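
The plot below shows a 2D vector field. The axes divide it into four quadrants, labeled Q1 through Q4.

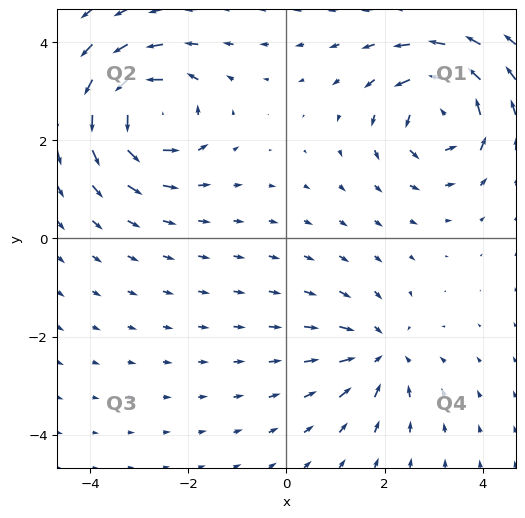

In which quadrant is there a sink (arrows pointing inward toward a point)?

Q4

The sink sits at approximately (1.9, -2.3), which lies in quadrant Q4. The divergence there is about -4, negative as expected for a sink.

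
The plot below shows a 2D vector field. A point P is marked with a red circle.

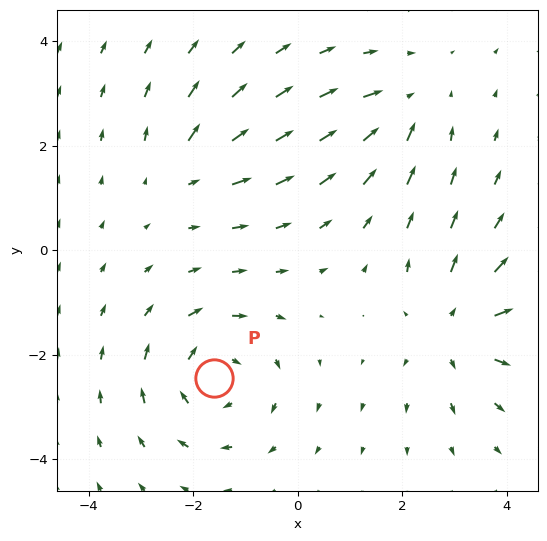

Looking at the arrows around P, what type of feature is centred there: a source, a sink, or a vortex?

vortex

At P (-1.6, -2.4) the arrows circulate clockwise. Divergence ≈0, curl about -4 — near-zero divergence with nonzero curl is a vortex.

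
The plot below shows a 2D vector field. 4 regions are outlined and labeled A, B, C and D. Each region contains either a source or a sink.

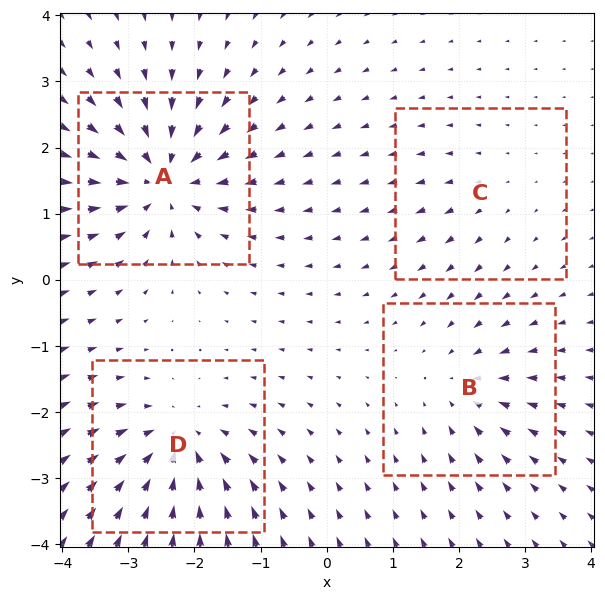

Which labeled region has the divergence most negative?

A

Divergence at each region's feature centre — A: about -8, B: about -4, C: about +2, D: about -6. Region A is most negative.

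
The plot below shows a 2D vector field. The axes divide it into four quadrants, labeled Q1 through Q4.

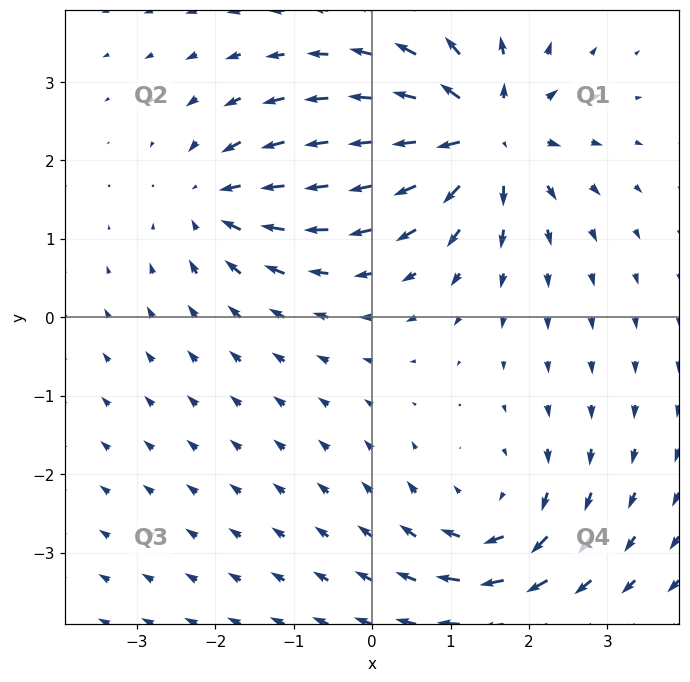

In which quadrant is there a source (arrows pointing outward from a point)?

Q1

The source sits at approximately (1.4, 2.3), which lies in quadrant Q1. The divergence there is about +6, positive as expected for a source.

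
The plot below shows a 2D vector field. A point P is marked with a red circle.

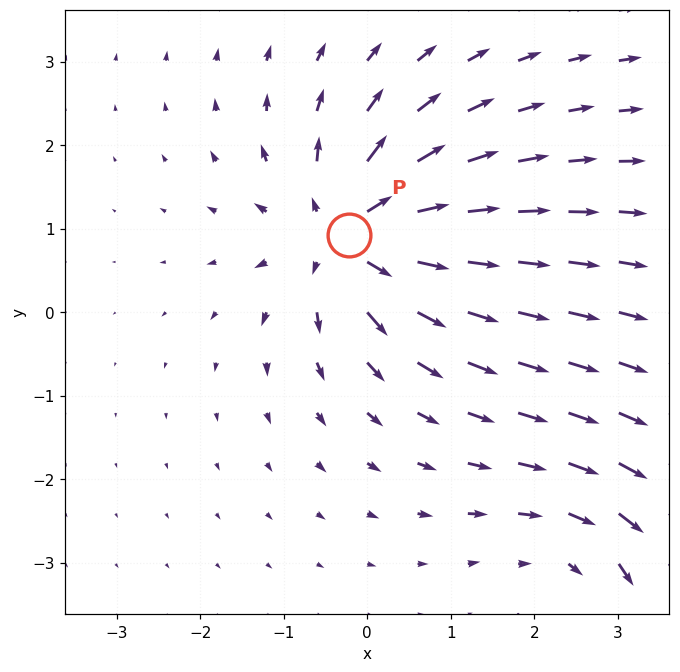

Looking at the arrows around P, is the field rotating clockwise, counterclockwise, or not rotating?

Near P at (-0.2, 0.9) the arrows show no circulation. The curl there is ≈0.

not rotating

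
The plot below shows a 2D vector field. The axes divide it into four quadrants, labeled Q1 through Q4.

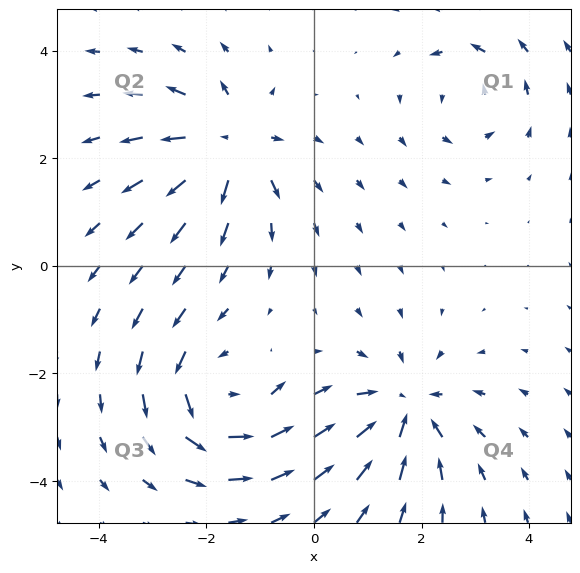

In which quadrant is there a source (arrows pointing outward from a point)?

The source sits at approximately (-1.6, 2.2), which lies in quadrant Q2. The divergence there is about +6, positive as expected for a source.

Q2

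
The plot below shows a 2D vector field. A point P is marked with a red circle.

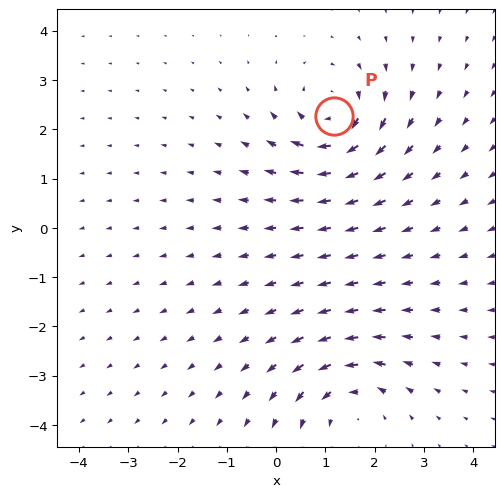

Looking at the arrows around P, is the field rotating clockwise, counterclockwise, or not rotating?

clockwise

Near P at (1.2, 2.3) the arrows circulate clockwise. The curl (z-component) there is about -5; negative curl means clockwise rotation.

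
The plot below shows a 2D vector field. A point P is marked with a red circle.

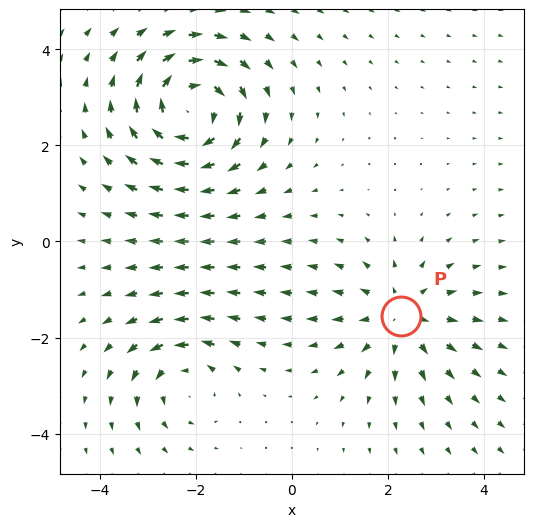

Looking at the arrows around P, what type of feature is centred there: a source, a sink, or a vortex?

source

At P (2.3, -1.6) the arrows spread outward. Divergence about +3, curl ≈0 — positive divergence with near-zero curl is a source.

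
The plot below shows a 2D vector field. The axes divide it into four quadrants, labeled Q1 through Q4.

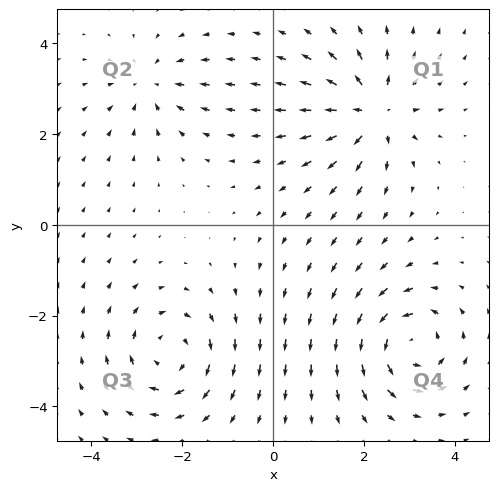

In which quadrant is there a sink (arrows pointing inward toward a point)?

Q2

The sink sits at approximately (-2.7, 3.1), which lies in quadrant Q2. The divergence there is about -3, negative as expected for a sink.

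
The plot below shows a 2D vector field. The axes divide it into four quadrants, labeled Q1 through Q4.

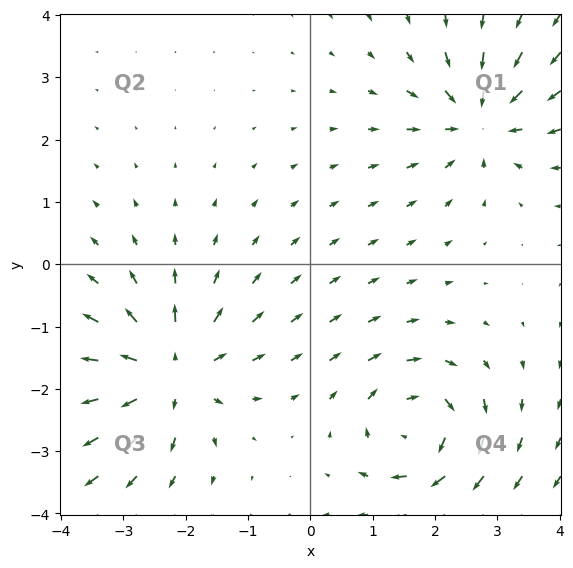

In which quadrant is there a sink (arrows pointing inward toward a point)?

The sink sits at approximately (2.7, 2.3), which lies in quadrant Q1. The divergence there is about -4, negative as expected for a sink.

Q1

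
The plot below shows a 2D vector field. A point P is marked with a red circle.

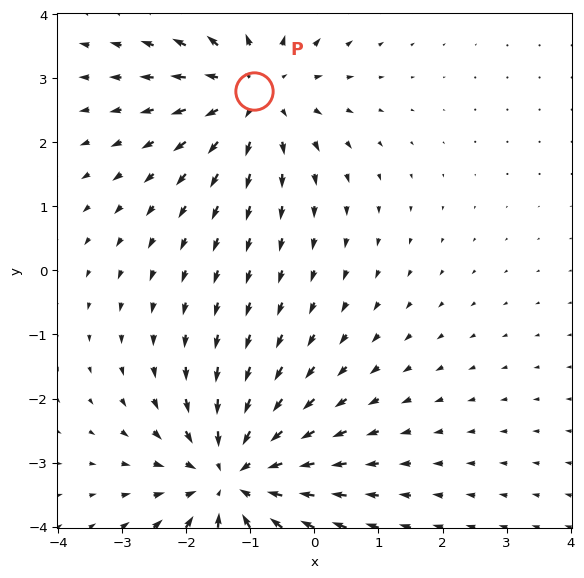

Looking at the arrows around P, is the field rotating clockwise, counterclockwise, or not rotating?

Near P at (-0.9, 2.8) the arrows show no circulation. The curl there is ≈0.

not rotating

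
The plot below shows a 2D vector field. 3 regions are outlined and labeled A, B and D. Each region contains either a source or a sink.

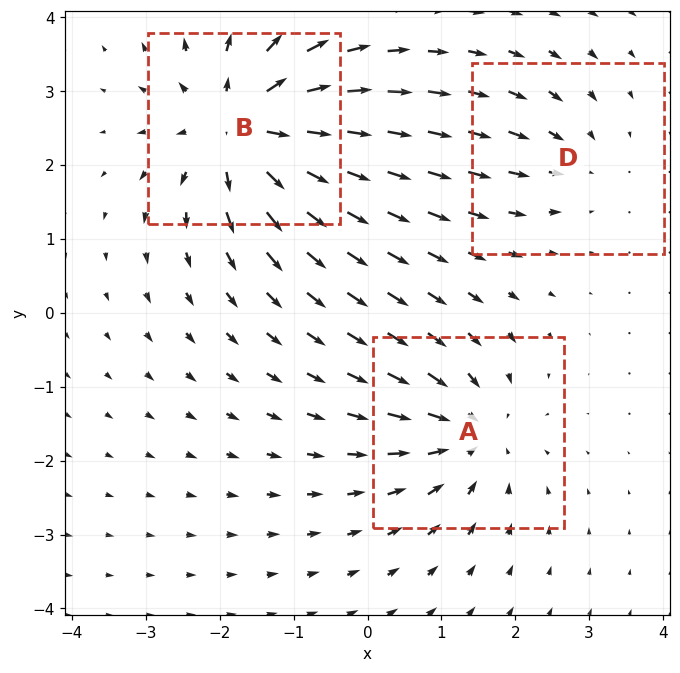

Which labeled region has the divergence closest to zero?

Divergence at each region's feature centre — A: about -4, B: about +6, D: about -2. Region D is closest to zero.

D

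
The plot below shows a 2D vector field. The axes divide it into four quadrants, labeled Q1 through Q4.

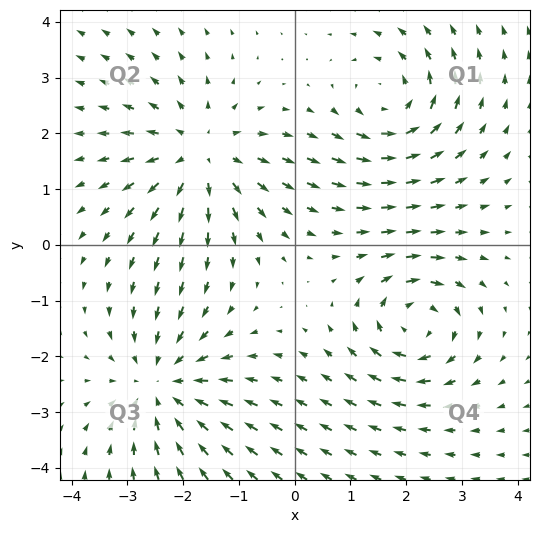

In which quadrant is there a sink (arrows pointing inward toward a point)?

The sink sits at approximately (-2.4, -2.5), which lies in quadrant Q3. The divergence there is about -4, negative as expected for a sink.

Q3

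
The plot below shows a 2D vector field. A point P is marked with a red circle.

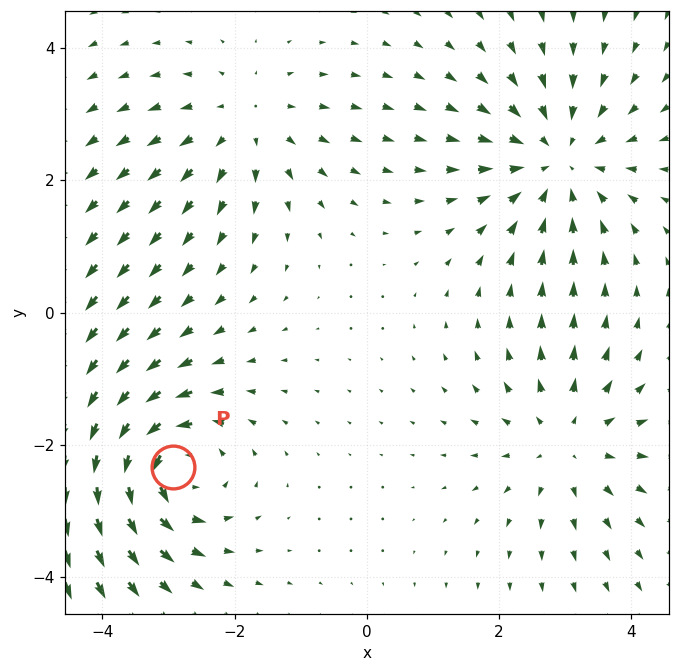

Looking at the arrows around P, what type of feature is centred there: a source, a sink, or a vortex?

vortex

At P (-2.9, -2.3) the arrows circulate counterclockwise. Divergence ≈0, curl about +6 — near-zero divergence with nonzero curl is a vortex.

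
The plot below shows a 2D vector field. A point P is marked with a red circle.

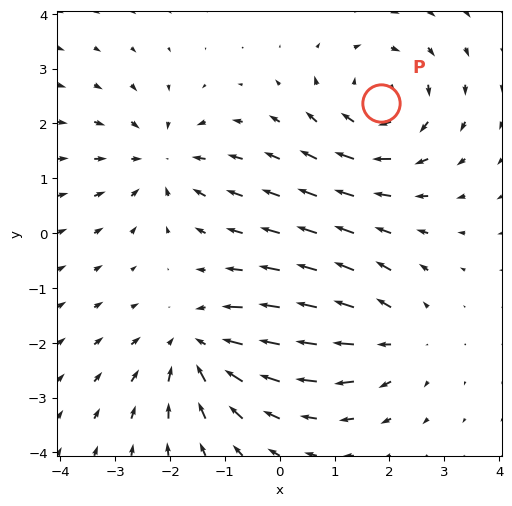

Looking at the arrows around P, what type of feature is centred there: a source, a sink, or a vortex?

vortex

At P (1.8, 2.4) the arrows circulate clockwise. Divergence ≈0, curl about -4 — near-zero divergence with nonzero curl is a vortex.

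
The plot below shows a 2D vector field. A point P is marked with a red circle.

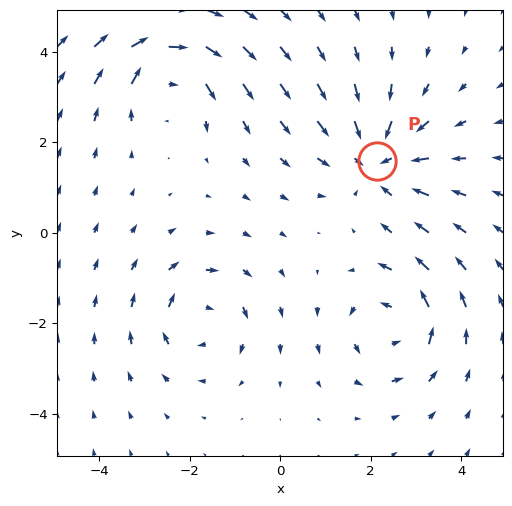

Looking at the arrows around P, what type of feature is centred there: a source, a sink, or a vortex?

sink

At P (2.1, 1.6) the arrows converge inward. Divergence about -4, curl ≈0 — negative divergence with near-zero curl is a sink.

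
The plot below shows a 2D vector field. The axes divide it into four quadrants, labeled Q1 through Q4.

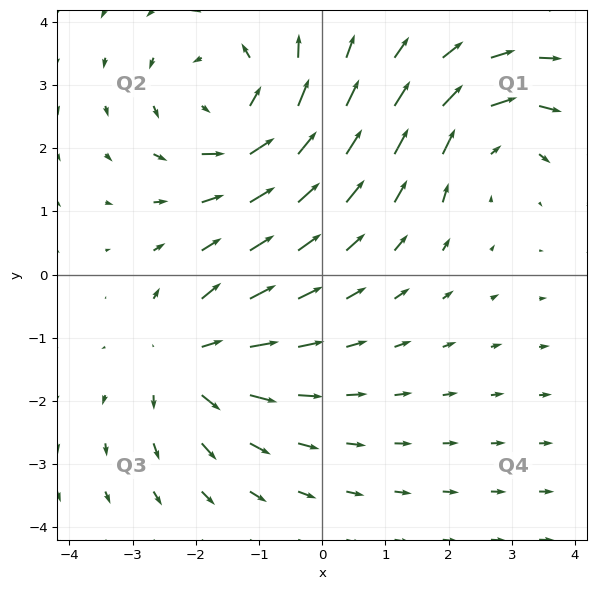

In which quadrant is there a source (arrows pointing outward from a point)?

Q3

The source sits at approximately (-2.1, -1.4), which lies in quadrant Q3. The divergence there is about +4, positive as expected for a source.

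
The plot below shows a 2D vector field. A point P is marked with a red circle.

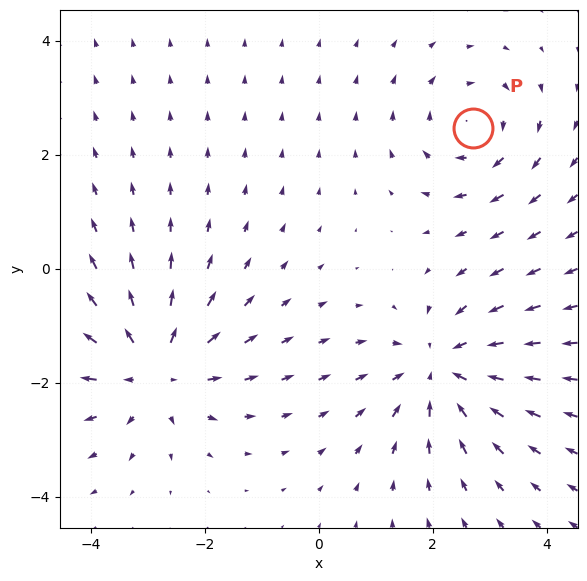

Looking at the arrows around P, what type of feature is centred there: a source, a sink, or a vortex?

At P (2.7, 2.5) the arrows circulate clockwise. Divergence ≈0, curl about -3 — near-zero divergence with nonzero curl is a vortex.

vortex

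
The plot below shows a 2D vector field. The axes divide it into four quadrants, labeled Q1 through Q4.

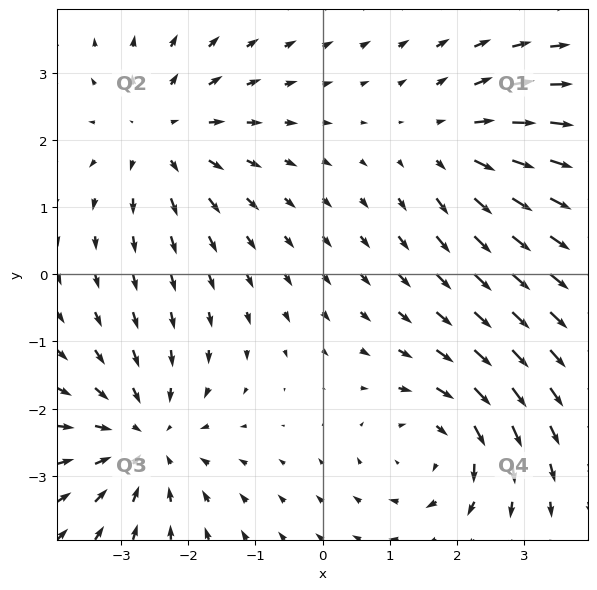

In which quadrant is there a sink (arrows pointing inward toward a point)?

Q3

The sink sits at approximately (-2.6, -2.5), which lies in quadrant Q3. The divergence there is about -4, negative as expected for a sink.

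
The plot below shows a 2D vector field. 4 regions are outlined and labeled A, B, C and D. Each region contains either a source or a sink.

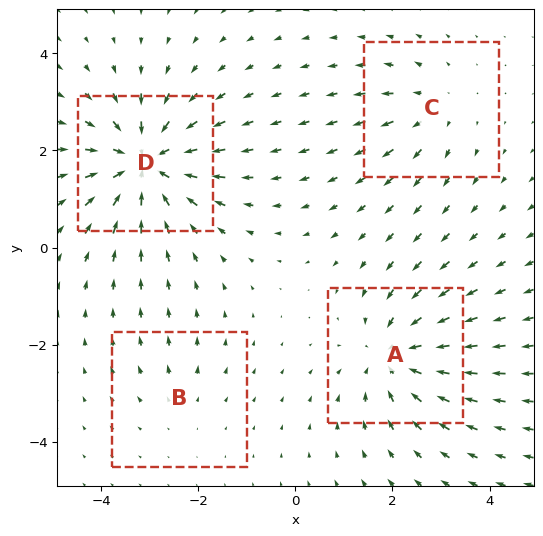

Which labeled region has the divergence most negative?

D

Divergence at each region's feature centre — A: about -5, B: about +2, C: about +3, D: about -7. Region D is most negative.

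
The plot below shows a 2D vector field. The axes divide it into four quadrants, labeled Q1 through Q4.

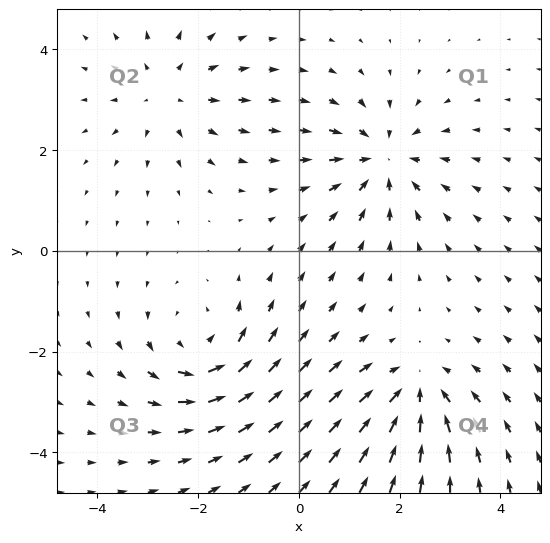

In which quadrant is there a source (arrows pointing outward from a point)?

The source sits at approximately (-2.6, 3.1), which lies in quadrant Q2. The divergence there is about +4, positive as expected for a source.

Q2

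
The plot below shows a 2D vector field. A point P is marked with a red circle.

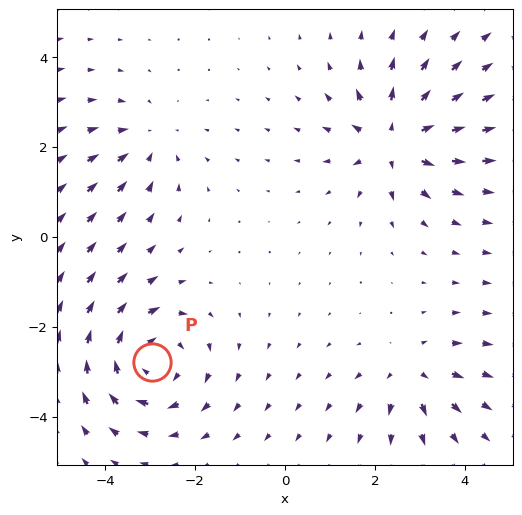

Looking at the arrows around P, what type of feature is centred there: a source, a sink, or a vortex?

At P (-3.0, -2.8) the arrows circulate clockwise. Divergence ≈0, curl about -4 — near-zero divergence with nonzero curl is a vortex.

vortex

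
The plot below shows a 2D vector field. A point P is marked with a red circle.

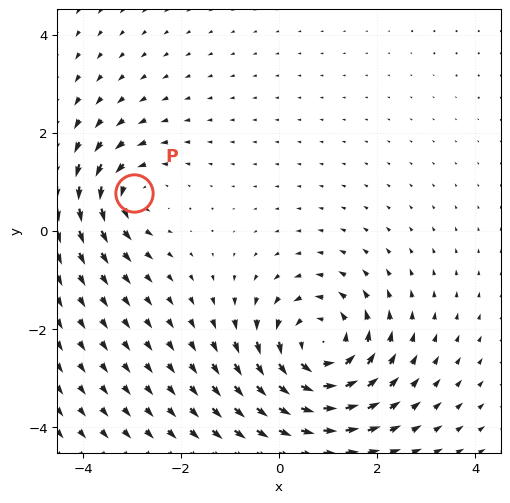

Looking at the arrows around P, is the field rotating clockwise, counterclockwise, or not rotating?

counterclockwise

Near P at (-3.0, 0.8) the arrows circulate counterclockwise. The curl (z-component) there is about +4; positive curl means counterclockwise rotation.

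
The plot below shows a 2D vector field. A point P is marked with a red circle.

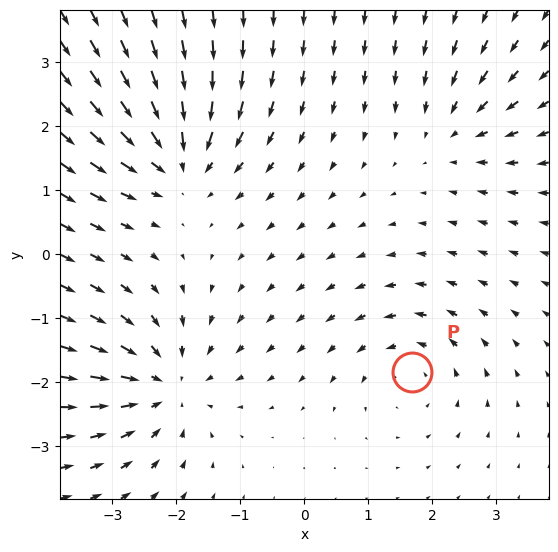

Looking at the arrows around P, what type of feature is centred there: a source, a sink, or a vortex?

At P (1.7, -1.8) the arrows circulate counterclockwise. Divergence ≈0, curl about +3 — near-zero divergence with nonzero curl is a vortex.

vortex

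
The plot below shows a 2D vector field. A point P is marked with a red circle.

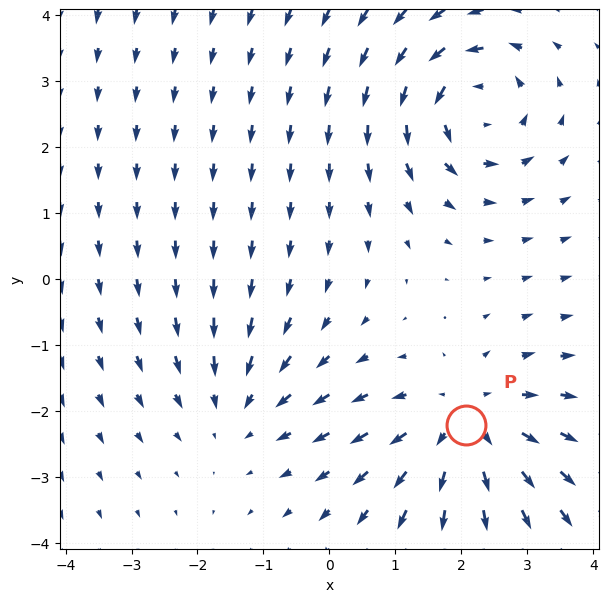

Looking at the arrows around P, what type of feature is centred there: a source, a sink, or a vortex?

source

At P (2.1, -2.2) the arrows spread outward. Divergence about +3, curl ≈0 — positive divergence with near-zero curl is a source.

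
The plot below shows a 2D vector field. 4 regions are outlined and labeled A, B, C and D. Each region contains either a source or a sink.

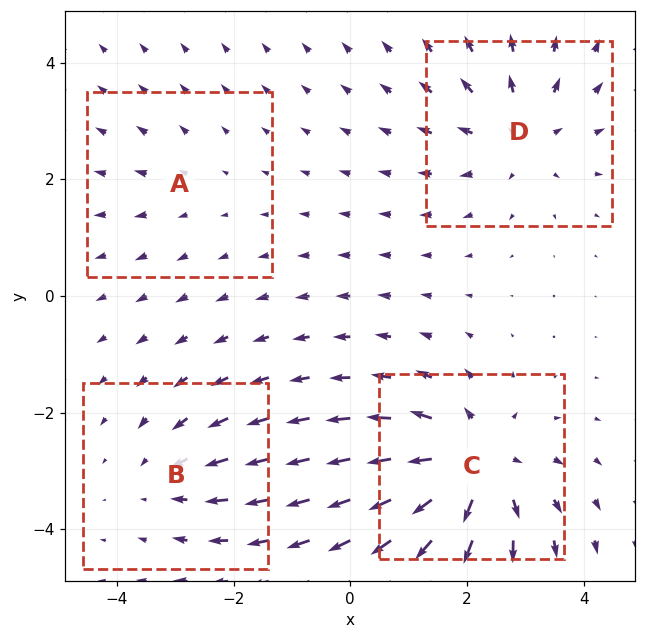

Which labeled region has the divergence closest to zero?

Divergence at each region's feature centre — A: about +2, B: about -3, C: about +7, D: about +4. Region A is closest to zero.

A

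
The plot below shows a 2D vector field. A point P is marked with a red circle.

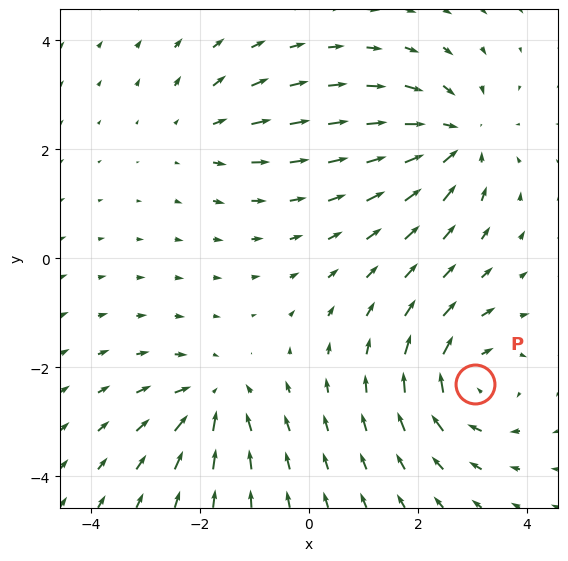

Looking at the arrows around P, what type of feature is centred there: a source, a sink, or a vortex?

vortex

At P (3.0, -2.3) the arrows circulate clockwise. Divergence ≈0, curl about -5 — near-zero divergence with nonzero curl is a vortex.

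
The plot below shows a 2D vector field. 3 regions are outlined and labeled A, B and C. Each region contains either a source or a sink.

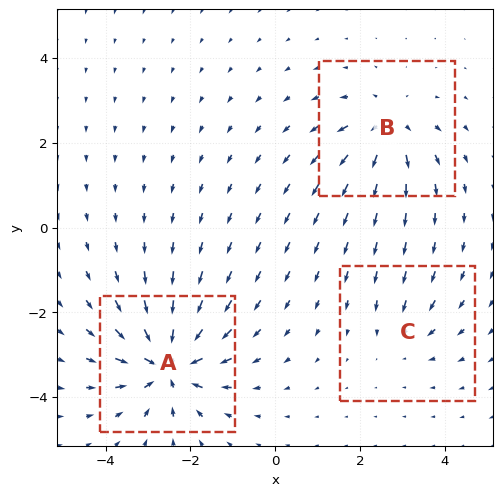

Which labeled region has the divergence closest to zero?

Divergence at each region's feature centre — A: about -6, B: about +4, C: about -2. Region C is closest to zero.

C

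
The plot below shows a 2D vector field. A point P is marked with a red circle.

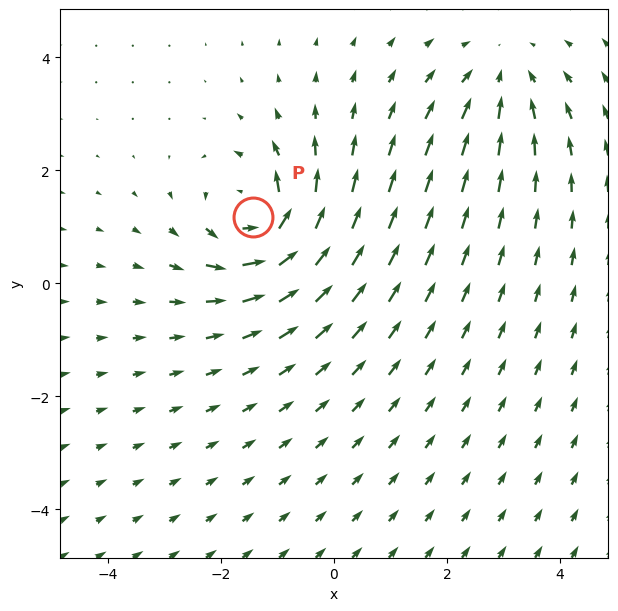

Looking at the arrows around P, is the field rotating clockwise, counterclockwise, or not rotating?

Near P at (-1.4, 1.2) the arrows circulate counterclockwise. The curl (z-component) there is about +6; positive curl means counterclockwise rotation.

counterclockwise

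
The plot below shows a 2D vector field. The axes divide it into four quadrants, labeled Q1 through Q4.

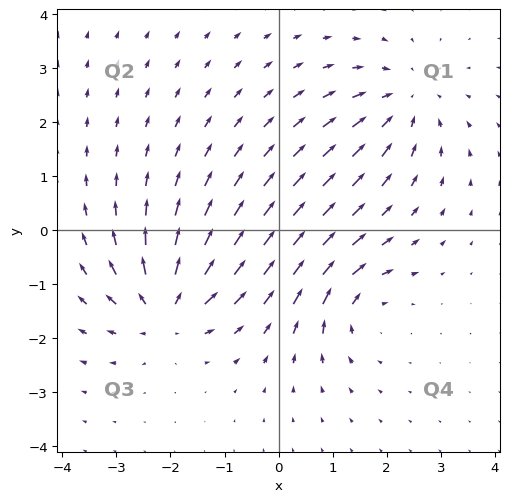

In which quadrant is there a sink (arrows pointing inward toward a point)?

The sink sits at approximately (2.3, 2.4), which lies in quadrant Q1. The divergence there is about -3, negative as expected for a sink.

Q1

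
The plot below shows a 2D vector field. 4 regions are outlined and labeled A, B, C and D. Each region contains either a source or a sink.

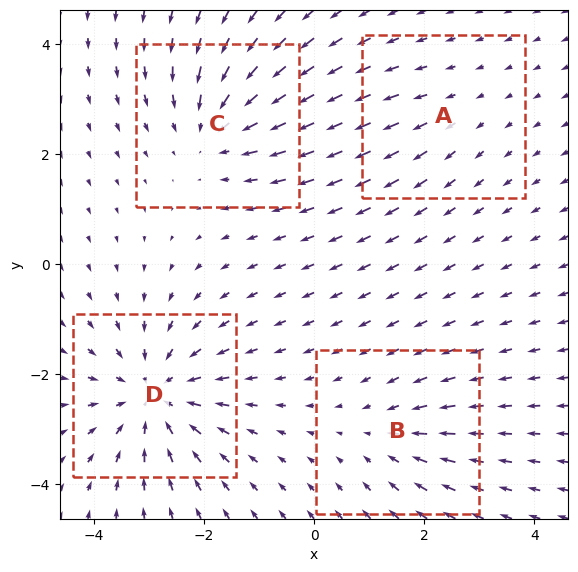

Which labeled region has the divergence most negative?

D

Divergence at each region's feature centre — A: about +2, B: about -3, C: about -4, D: about -6. Region D is most negative.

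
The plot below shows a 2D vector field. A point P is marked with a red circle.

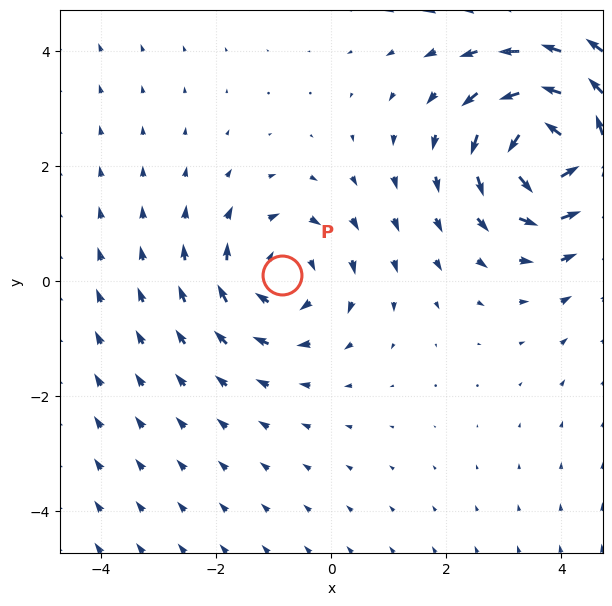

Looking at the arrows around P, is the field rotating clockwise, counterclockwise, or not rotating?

Near P at (-0.8, 0.1) the arrows circulate clockwise. The curl (z-component) there is about -3; negative curl means clockwise rotation.

clockwise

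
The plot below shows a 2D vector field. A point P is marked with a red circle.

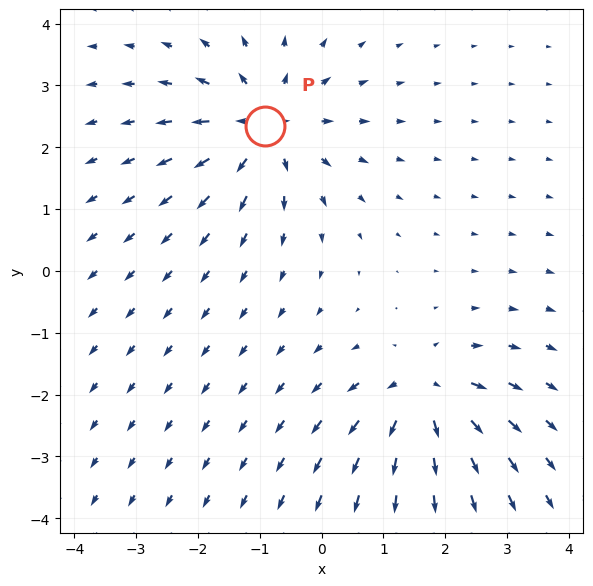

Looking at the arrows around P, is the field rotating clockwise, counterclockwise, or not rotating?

not rotating

Near P at (-0.9, 2.3) the arrows show no circulation. The curl there is ≈0.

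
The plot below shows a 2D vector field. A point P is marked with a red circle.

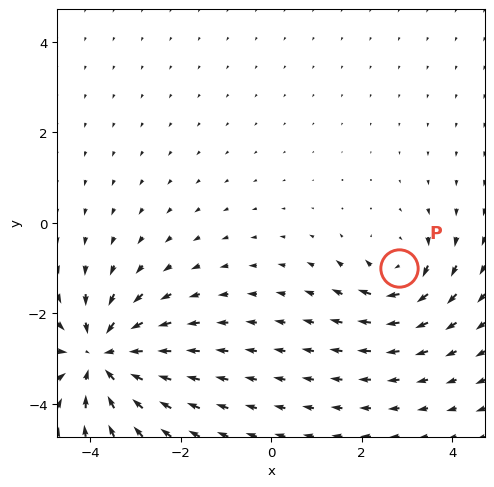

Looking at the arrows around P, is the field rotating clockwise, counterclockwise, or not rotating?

clockwise

Near P at (2.8, -1.0) the arrows circulate clockwise. The curl (z-component) there is about -4; negative curl means clockwise rotation.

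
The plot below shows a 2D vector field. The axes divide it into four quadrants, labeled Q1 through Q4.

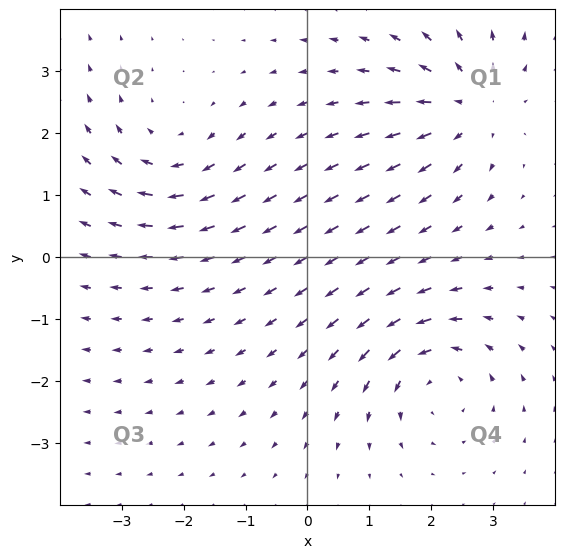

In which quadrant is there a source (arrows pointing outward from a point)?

Q1

The source sits at approximately (2.6, 2.5), which lies in quadrant Q1. The divergence there is about +5, positive as expected for a source.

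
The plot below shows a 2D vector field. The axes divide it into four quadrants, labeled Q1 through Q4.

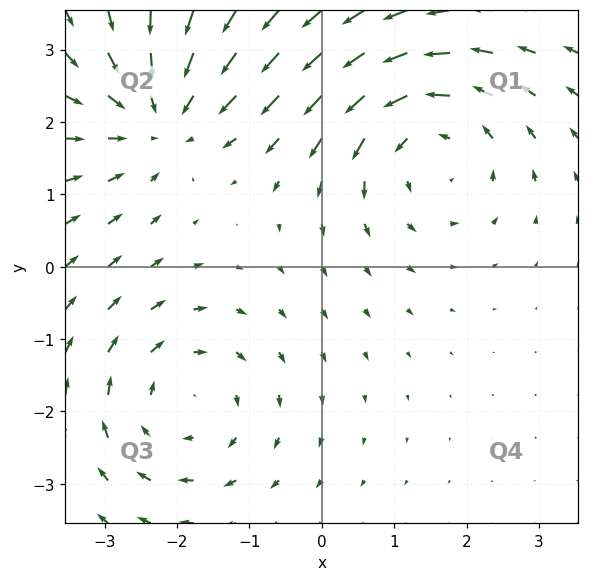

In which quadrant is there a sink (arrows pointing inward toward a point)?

The sink sits at approximately (-2.2, 2.1), which lies in quadrant Q2. The divergence there is about -4, negative as expected for a sink.

Q2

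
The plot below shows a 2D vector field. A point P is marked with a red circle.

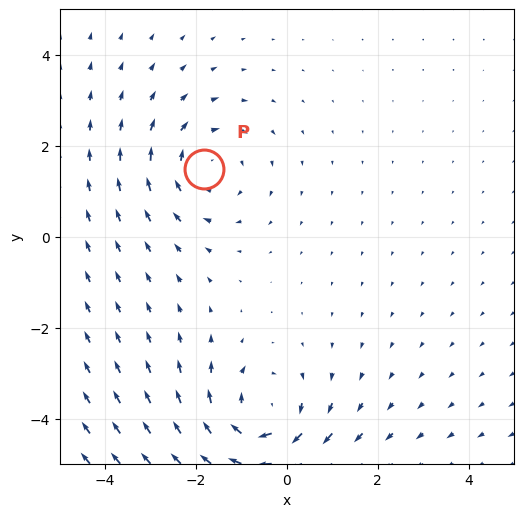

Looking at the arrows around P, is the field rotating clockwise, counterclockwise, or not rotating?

Near P at (-1.8, 1.5) the arrows circulate clockwise. The curl (z-component) there is about -3; negative curl means clockwise rotation.

clockwise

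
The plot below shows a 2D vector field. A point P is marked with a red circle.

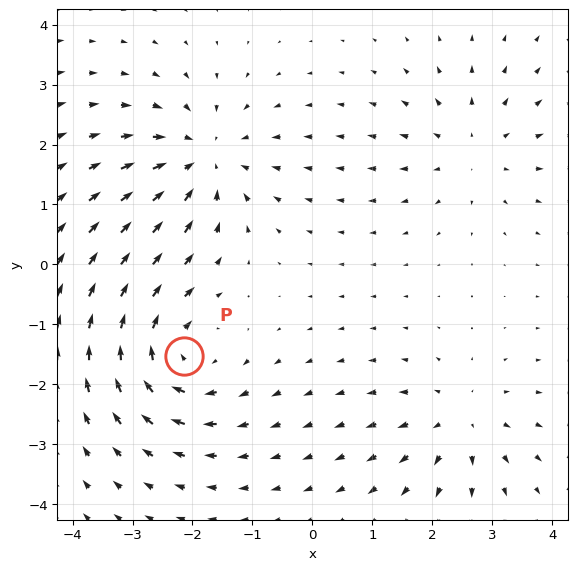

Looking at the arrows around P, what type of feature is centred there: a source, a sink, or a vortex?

At P (-2.1, -1.5) the arrows circulate clockwise. Divergence ≈0, curl about -5 — near-zero divergence with nonzero curl is a vortex.

vortex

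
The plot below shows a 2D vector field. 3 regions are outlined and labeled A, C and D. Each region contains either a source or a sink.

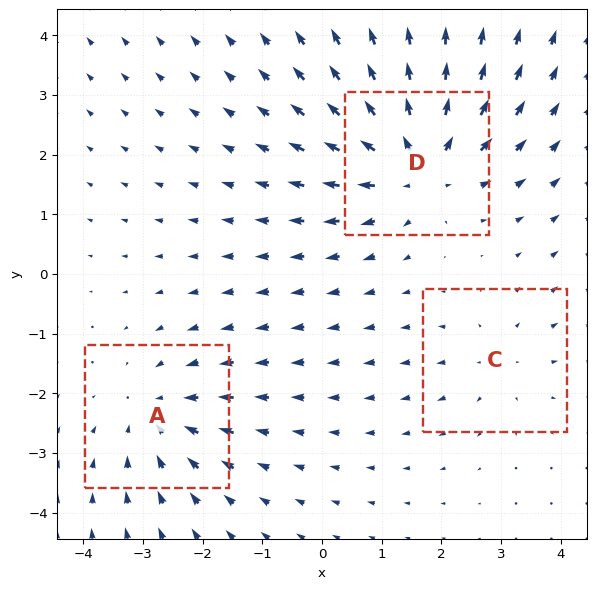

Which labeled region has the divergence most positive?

Divergence at each region's feature centre — A: about -3, C: about +2, D: about +5. Region D is most positive.

D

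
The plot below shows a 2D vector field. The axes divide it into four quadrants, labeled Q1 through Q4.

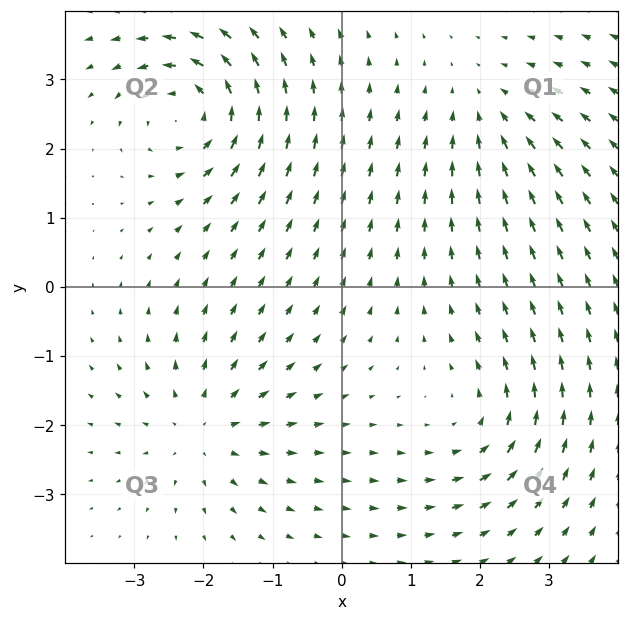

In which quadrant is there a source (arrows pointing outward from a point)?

Q3

The source sits at approximately (-2.0, -2.0), which lies in quadrant Q3. The divergence there is about +4, positive as expected for a source.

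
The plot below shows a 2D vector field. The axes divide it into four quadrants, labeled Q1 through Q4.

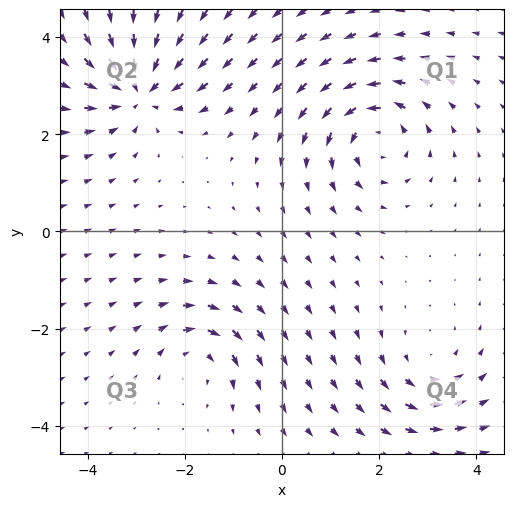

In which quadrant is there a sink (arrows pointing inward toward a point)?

The sink sits at approximately (-2.9, 2.9), which lies in quadrant Q2. The divergence there is about -7, negative as expected for a sink.

Q2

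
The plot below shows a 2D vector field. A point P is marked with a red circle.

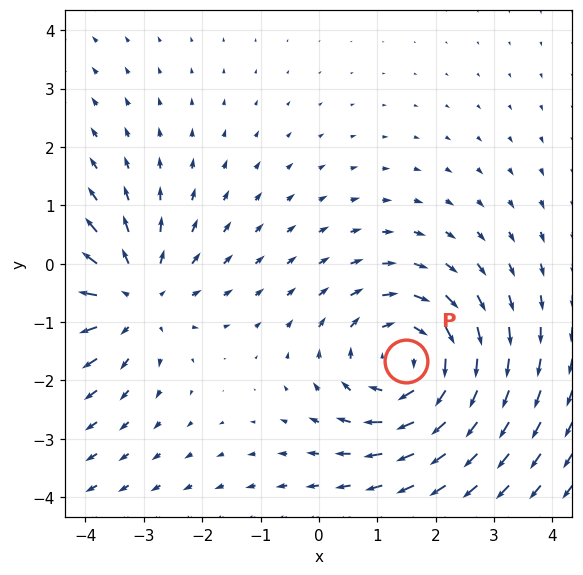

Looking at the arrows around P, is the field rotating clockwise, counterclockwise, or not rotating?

Near P at (1.5, -1.7) the arrows circulate clockwise. The curl (z-component) there is about -4; negative curl means clockwise rotation.

clockwise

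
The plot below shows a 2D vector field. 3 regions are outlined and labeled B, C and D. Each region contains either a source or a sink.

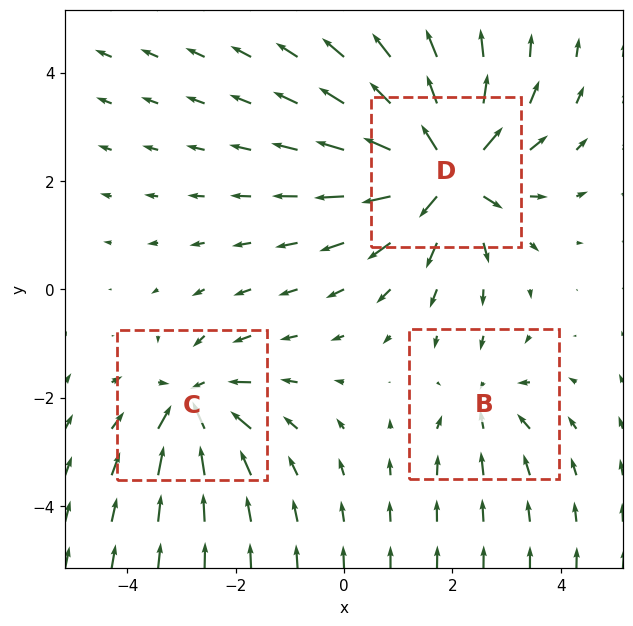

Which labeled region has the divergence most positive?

D

Divergence at each region's feature centre — B: about -2, C: about -4, D: about +6. Region D is most positive.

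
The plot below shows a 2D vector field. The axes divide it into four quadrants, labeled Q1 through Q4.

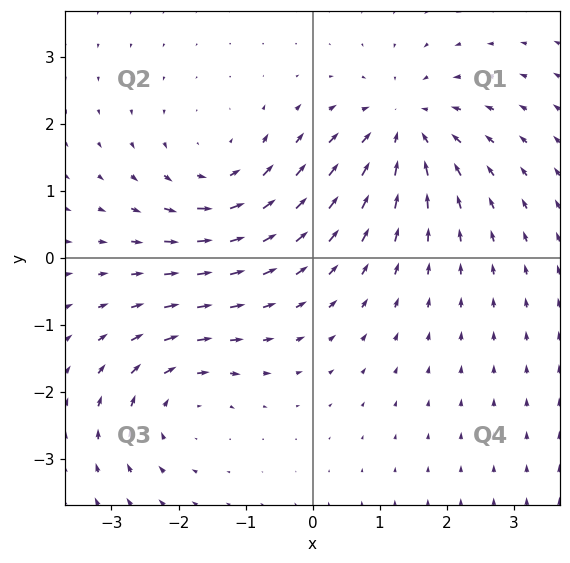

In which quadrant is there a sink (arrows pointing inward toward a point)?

Q1

The sink sits at approximately (1.4, 1.9), which lies in quadrant Q1. The divergence there is about -4, negative as expected for a sink.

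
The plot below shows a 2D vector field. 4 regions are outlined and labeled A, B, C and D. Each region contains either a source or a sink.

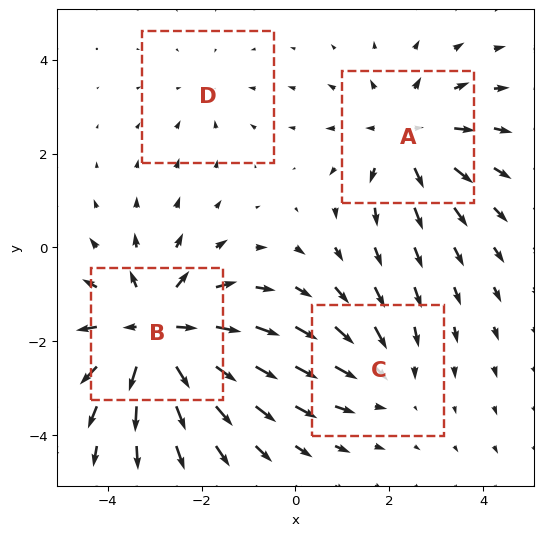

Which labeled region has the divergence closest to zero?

D

Divergence at each region's feature centre — A: about +4, B: about +6, C: about -3, D: about -2. Region D is closest to zero.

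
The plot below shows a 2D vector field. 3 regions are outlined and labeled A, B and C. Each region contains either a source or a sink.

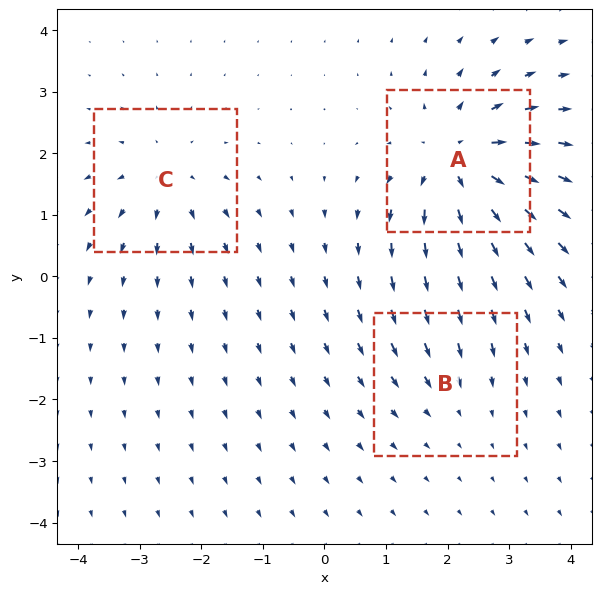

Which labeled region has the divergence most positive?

A

Divergence at each region's feature centre — A: about +5, B: about -2, C: about +3. Region A is most positive.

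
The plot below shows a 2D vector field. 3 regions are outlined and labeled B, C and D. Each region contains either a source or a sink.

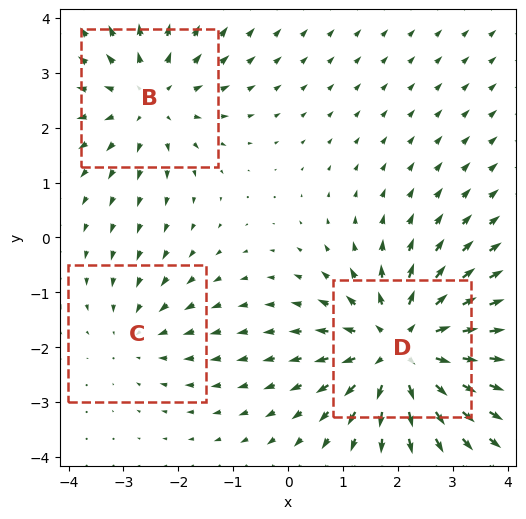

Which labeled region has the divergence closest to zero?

C

Divergence at each region's feature centre — B: about +3, C: about -2, D: about +4. Region C is closest to zero.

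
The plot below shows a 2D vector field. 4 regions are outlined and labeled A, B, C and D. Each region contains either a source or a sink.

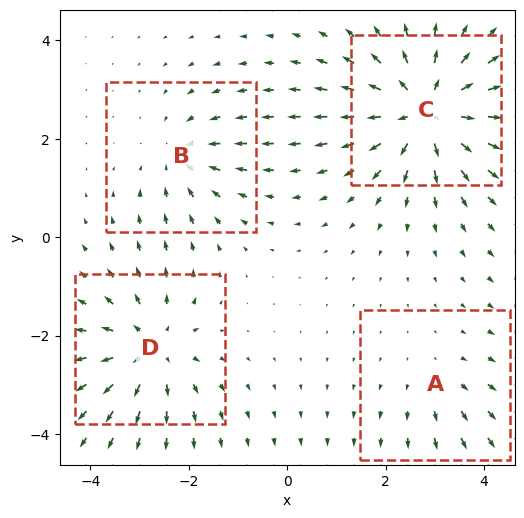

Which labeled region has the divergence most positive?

Divergence at each region's feature centre — A: about +2, B: about -3, C: about +6, D: about +4. Region C is most positive.

C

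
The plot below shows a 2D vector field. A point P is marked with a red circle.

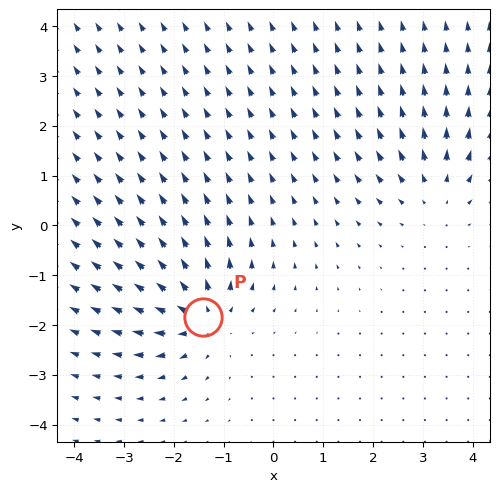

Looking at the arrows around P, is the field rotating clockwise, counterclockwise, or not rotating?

Near P at (-1.4, -1.8) the arrows show no circulation. The curl there is ≈0.

not rotating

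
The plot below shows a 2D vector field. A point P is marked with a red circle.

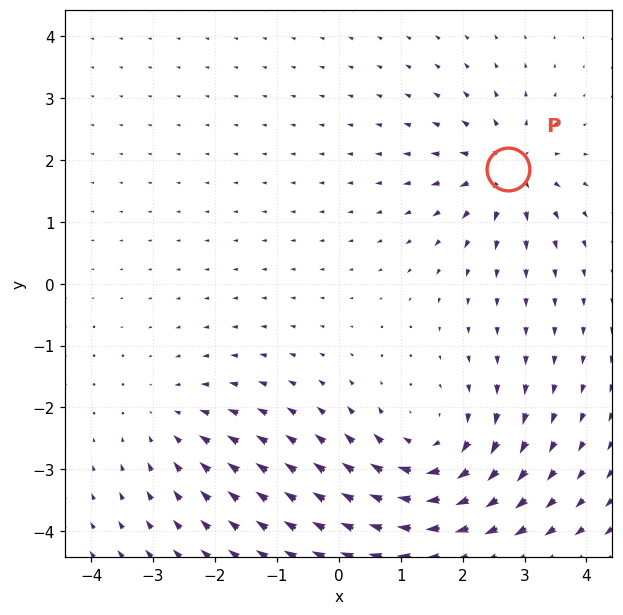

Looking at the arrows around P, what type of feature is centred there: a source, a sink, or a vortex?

source

At P (2.7, 1.8) the arrows spread outward. Divergence about +4, curl ≈0 — positive divergence with near-zero curl is a source.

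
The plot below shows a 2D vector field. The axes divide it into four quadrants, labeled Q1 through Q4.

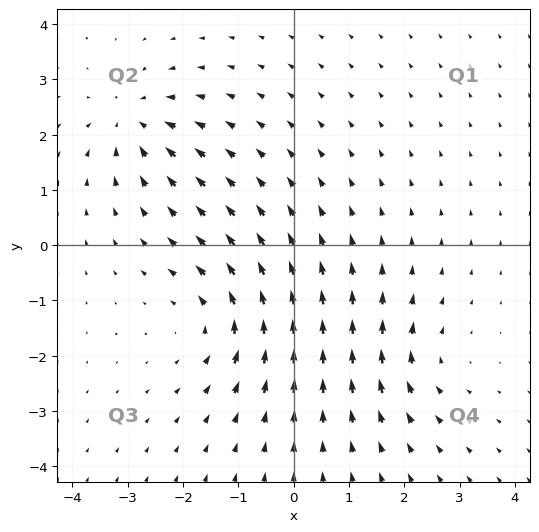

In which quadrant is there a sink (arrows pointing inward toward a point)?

The sink sits at approximately (-2.9, 2.2), which lies in quadrant Q2. The divergence there is about -5, negative as expected for a sink.

Q2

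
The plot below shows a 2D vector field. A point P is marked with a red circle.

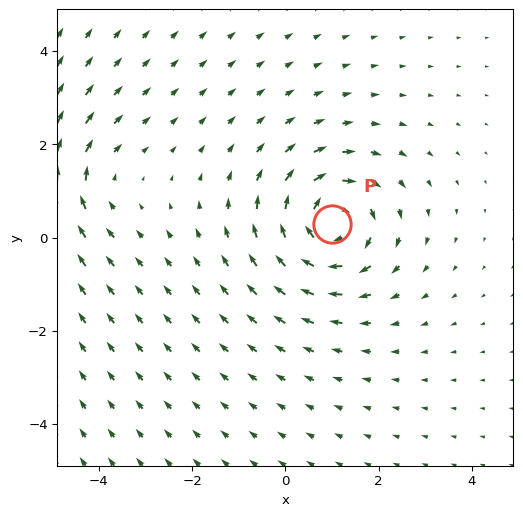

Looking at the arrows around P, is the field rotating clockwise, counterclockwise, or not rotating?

clockwise

Near P at (1.0, 0.3) the arrows circulate clockwise. The curl (z-component) there is about -5; negative curl means clockwise rotation.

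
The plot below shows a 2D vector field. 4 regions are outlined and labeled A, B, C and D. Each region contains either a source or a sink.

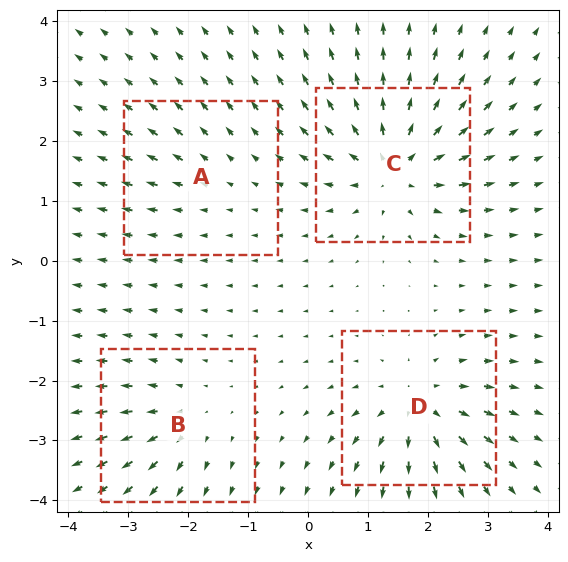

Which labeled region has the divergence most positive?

Divergence at each region's feature centre — A: about +2, B: about +4, C: about +8, D: about +6. Region C is most positive.

C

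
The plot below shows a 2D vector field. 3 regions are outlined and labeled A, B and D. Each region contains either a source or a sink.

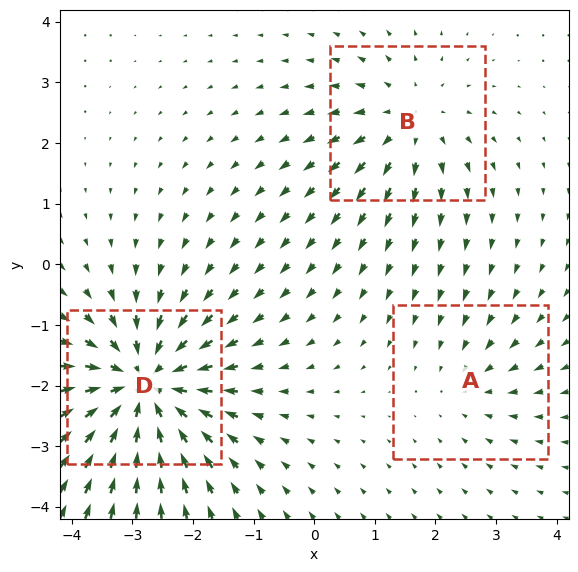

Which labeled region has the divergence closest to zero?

A

Divergence at each region's feature centre — A: about -2, B: about +3, D: about -5. Region A is closest to zero.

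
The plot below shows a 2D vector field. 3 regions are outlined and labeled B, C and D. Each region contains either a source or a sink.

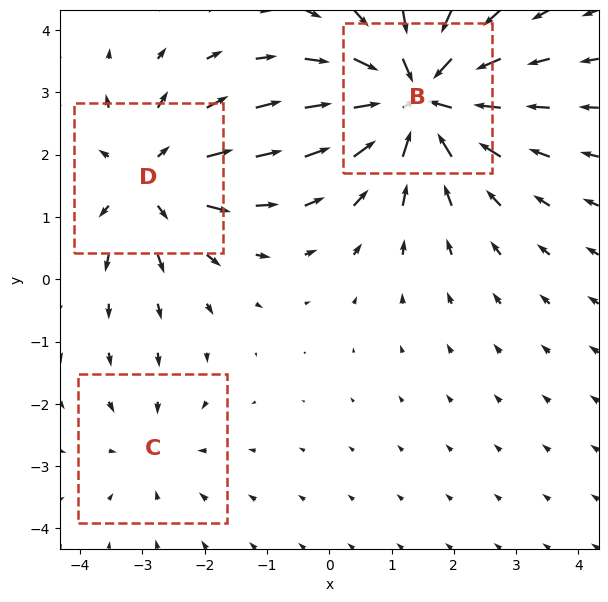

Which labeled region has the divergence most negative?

Divergence at each region's feature centre — B: about -5, C: about -2, D: about +3. Region B is most negative.

B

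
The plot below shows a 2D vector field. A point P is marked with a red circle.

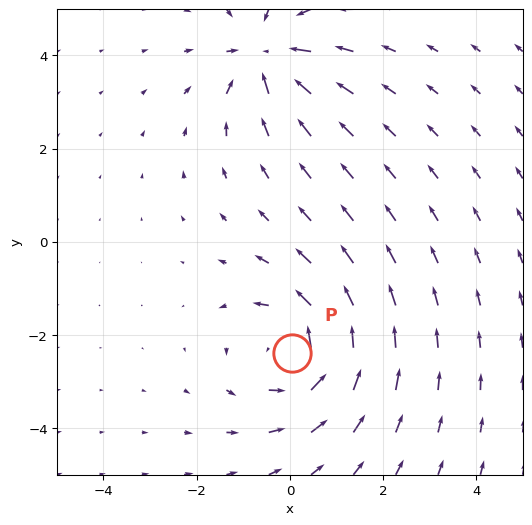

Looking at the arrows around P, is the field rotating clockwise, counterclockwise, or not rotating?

counterclockwise

Near P at (0.0, -2.4) the arrows circulate counterclockwise. The curl (z-component) there is about +4; positive curl means counterclockwise rotation.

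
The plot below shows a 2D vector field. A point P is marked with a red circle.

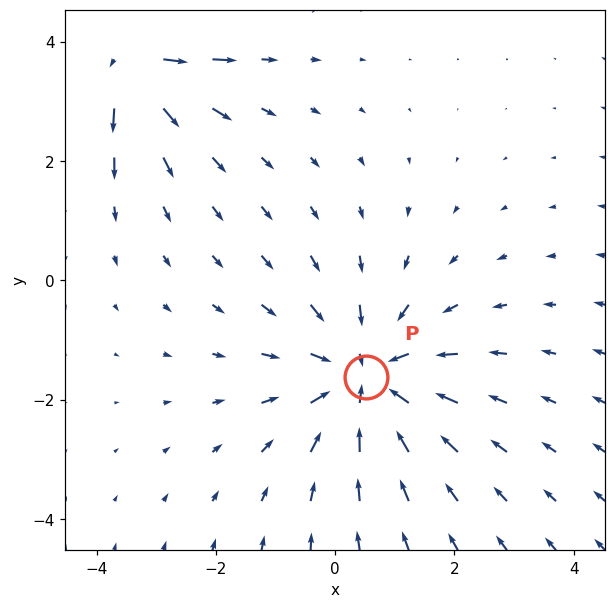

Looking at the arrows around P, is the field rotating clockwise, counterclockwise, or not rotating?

not rotating

Near P at (0.5, -1.6) the arrows show no circulation. The curl there is ≈0.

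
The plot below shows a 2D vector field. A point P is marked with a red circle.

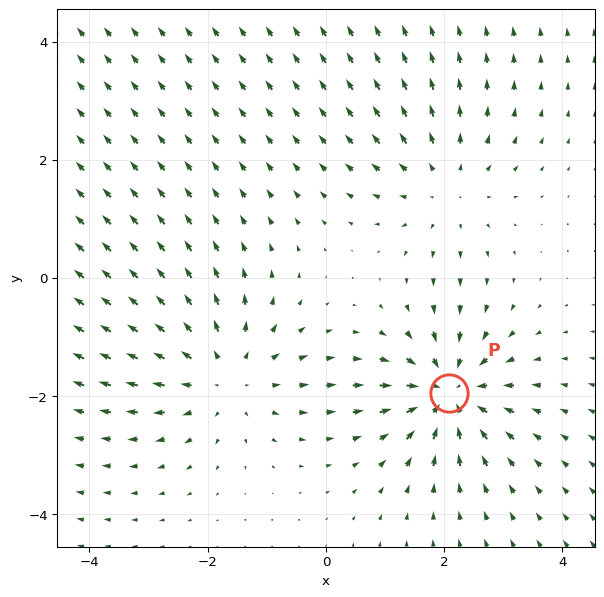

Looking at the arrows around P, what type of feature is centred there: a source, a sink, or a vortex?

sink

At P (2.1, -1.9) the arrows converge inward. Divergence about -5, curl ≈0 — negative divergence with near-zero curl is a sink.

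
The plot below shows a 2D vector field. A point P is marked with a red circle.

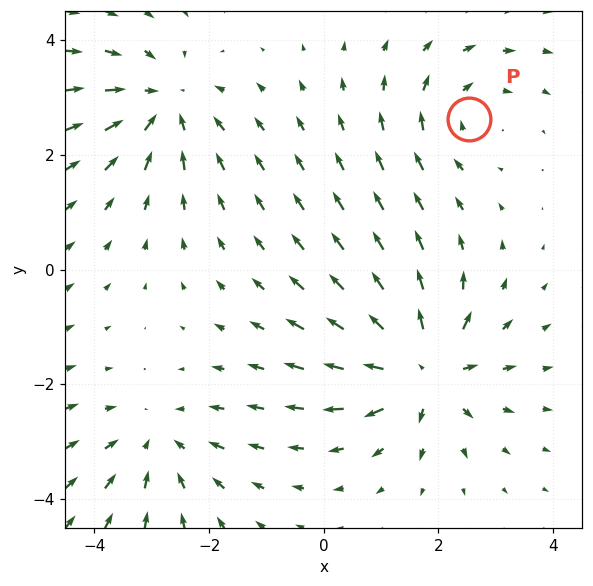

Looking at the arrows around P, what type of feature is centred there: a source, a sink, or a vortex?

At P (2.5, 2.6) the arrows circulate clockwise. Divergence ≈0, curl about -2 — near-zero divergence with nonzero curl is a vortex.

vortex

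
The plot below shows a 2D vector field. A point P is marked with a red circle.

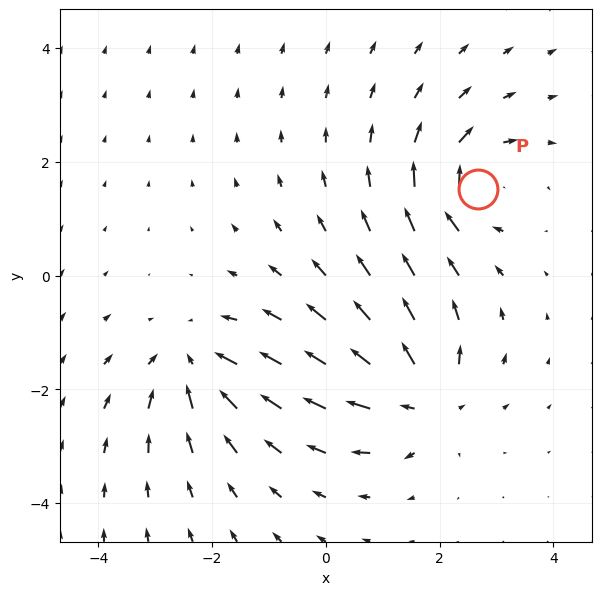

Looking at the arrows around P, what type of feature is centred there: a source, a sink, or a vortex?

At P (2.7, 1.5) the arrows circulate clockwise. Divergence ≈0, curl about -4 — near-zero divergence with nonzero curl is a vortex.

vortex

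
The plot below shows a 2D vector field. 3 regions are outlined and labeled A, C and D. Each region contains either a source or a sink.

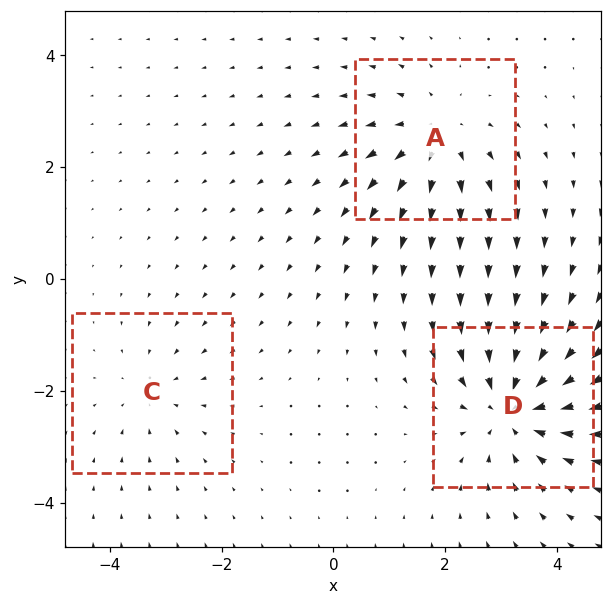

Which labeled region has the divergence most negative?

Divergence at each region's feature centre — A: about +3, C: about -2, D: about -4. Region D is most negative.

D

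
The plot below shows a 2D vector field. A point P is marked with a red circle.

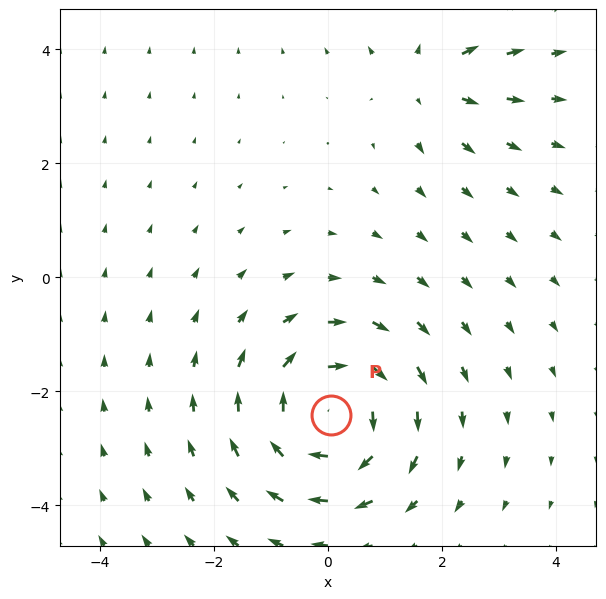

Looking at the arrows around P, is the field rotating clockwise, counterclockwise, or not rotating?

clockwise

Near P at (0.1, -2.4) the arrows circulate clockwise. The curl (z-component) there is about -4; negative curl means clockwise rotation.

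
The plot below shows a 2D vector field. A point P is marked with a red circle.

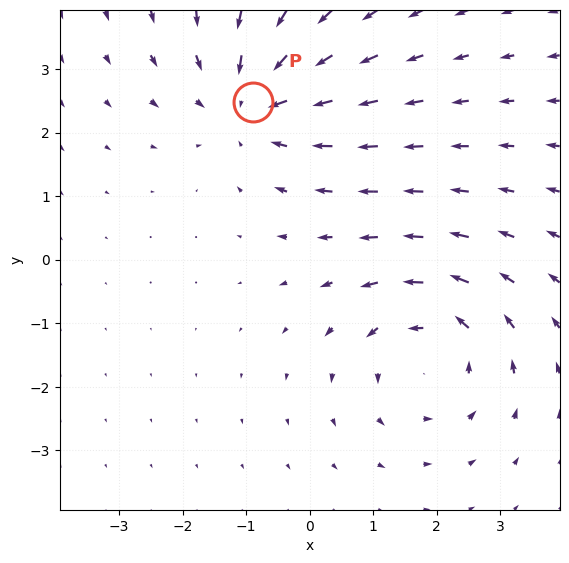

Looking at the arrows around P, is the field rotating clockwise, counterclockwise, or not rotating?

Near P at (-0.9, 2.5) the arrows show no circulation. The curl there is ≈0.

not rotating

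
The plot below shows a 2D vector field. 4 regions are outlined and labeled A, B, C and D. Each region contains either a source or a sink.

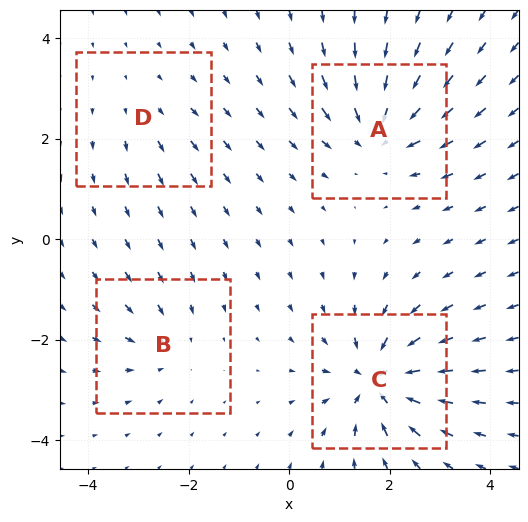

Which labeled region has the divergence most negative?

Divergence at each region's feature centre — A: about -6, B: about -3, C: about -8, D: about +2. Region C is most negative.

C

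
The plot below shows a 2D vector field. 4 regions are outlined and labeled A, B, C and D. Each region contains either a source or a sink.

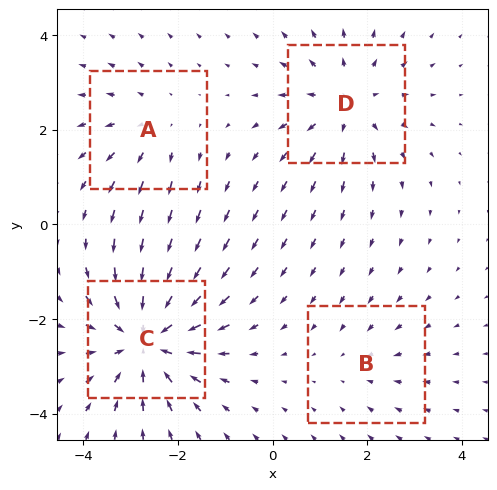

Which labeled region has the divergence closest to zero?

Divergence at each region's feature centre — A: about +3, B: about -2, C: about -6, D: about +4. Region B is closest to zero.

B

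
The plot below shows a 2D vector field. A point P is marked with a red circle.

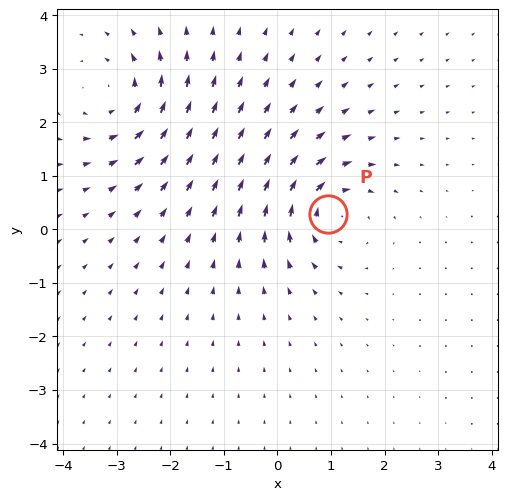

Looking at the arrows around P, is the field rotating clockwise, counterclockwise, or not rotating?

clockwise

Near P at (1.0, 0.3) the arrows circulate clockwise. The curl (z-component) there is about -6; negative curl means clockwise rotation.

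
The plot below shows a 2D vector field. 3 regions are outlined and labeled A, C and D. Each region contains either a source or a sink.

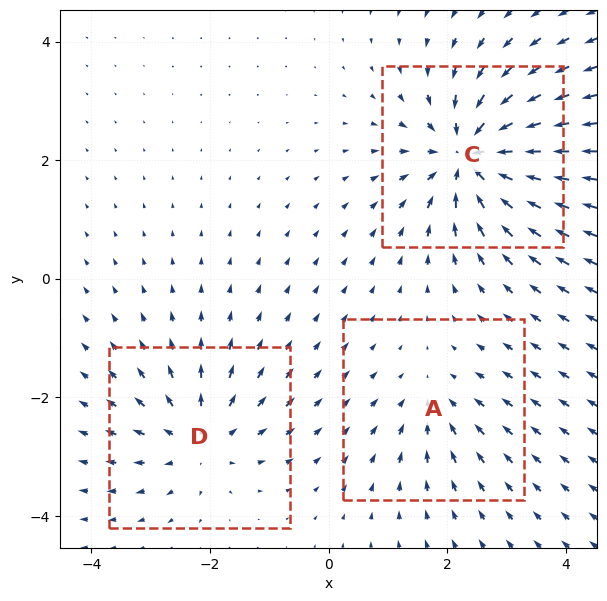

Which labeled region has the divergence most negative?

Divergence at each region's feature centre — A: about -2, C: about -6, D: about +4. Region C is most negative.

C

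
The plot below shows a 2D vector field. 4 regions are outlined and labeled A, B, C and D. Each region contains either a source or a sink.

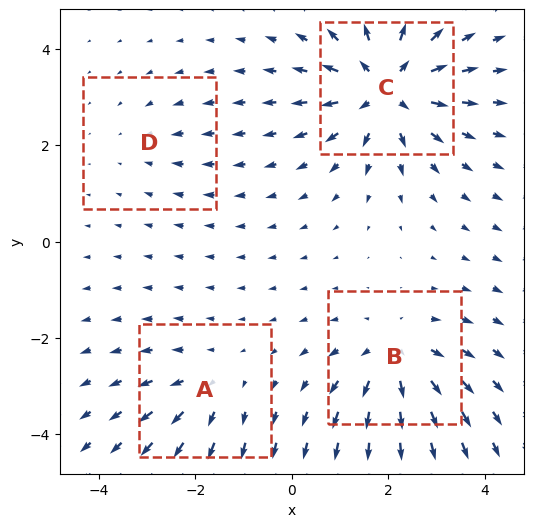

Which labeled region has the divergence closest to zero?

D

Divergence at each region's feature centre — A: about +3, B: about +5, C: about +7, D: about -2. Region D is closest to zero.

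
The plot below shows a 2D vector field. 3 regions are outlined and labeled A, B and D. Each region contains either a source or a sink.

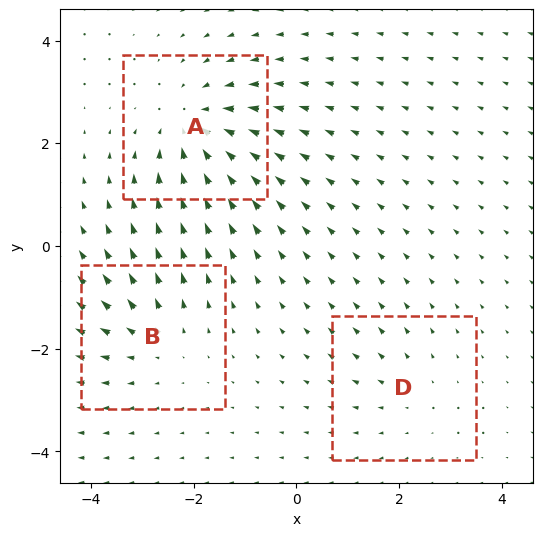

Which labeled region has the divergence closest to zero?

D

Divergence at each region's feature centre — A: about -4, B: about +3, D: about +2. Region D is closest to zero.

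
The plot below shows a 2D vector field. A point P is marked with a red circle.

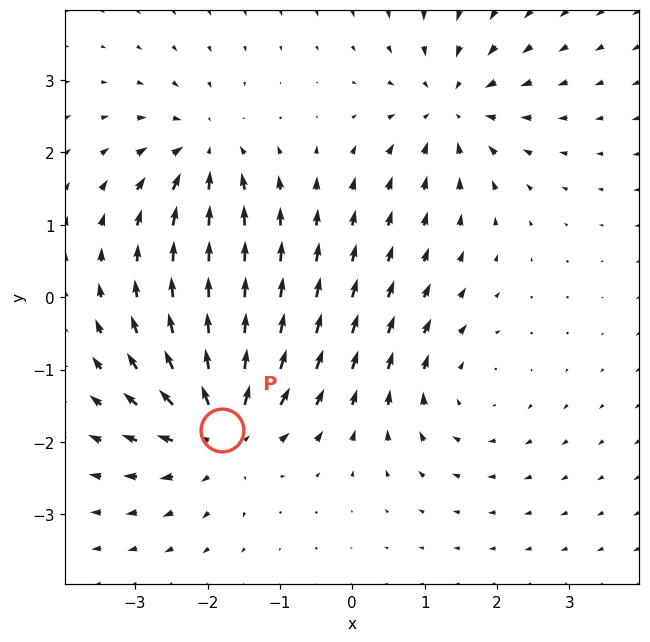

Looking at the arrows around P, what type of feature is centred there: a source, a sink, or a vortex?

source

At P (-1.8, -1.8) the arrows spread outward. Divergence about +5, curl ≈0 — positive divergence with near-zero curl is a source.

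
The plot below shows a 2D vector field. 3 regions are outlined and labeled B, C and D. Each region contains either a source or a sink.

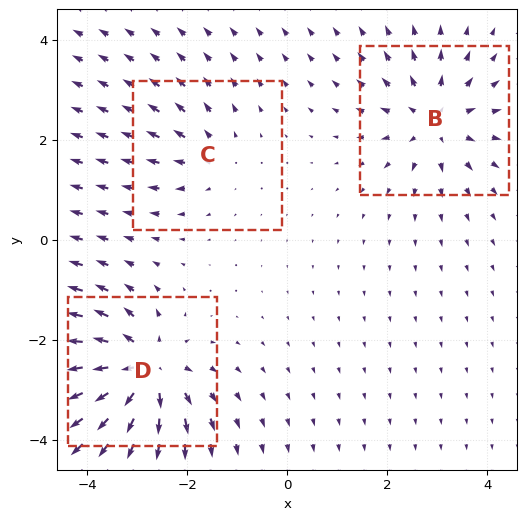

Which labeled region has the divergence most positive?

Divergence at each region's feature centre — B: about +4, C: about +2, D: about +5. Region D is most positive.

D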